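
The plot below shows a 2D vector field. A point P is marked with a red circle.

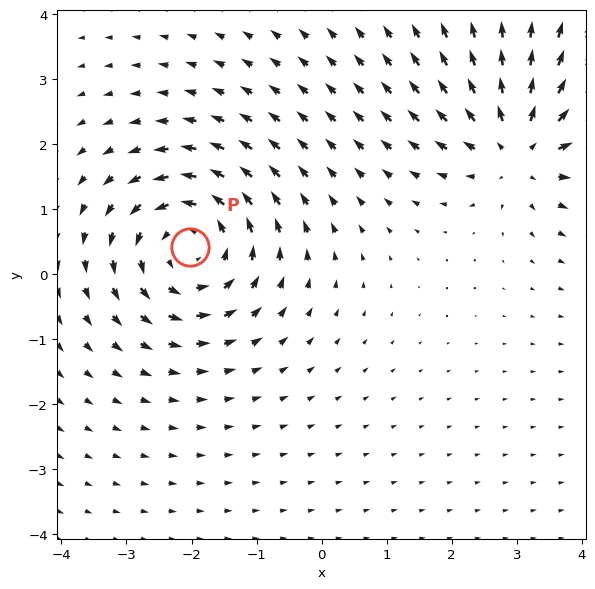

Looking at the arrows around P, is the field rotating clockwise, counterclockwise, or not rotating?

counterclockwise

Near P at (-2.0, 0.4) the arrows circulate counterclockwise. The curl (z-component) there is about +3; positive curl means counterclockwise rotation.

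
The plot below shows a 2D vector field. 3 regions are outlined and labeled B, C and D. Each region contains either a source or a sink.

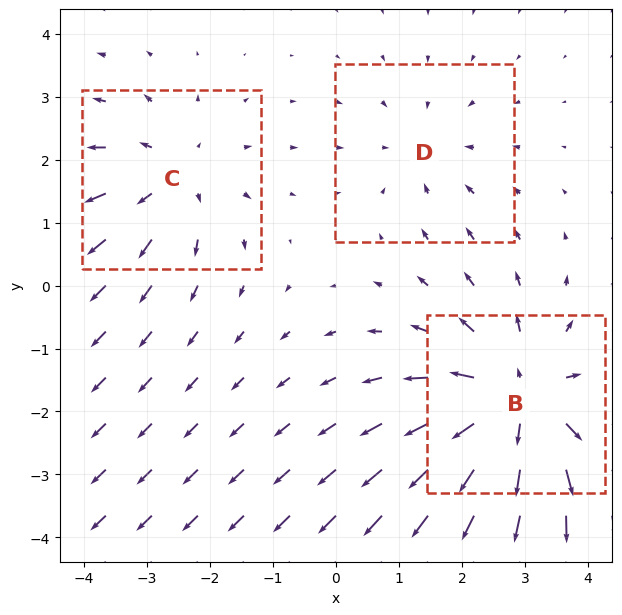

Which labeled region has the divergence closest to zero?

D

Divergence at each region's feature centre — B: about +5, C: about +3, D: about -2. Region D is closest to zero.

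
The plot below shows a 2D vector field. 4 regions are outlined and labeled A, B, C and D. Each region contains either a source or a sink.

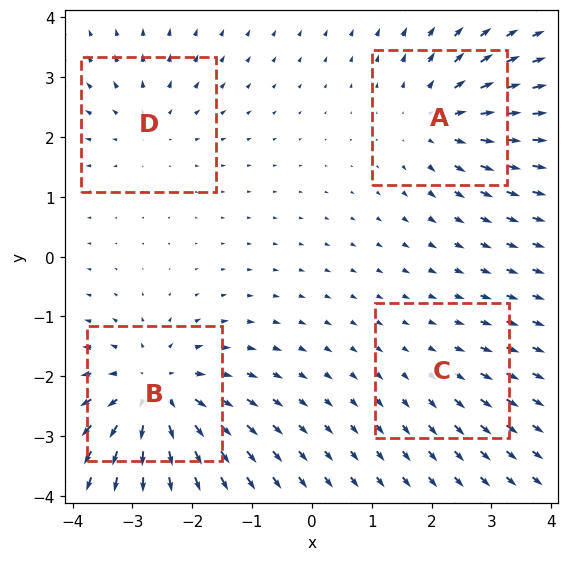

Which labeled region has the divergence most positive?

B

Divergence at each region's feature centre — A: about +5, B: about +7, C: about +2, D: about +3. Region B is most positive.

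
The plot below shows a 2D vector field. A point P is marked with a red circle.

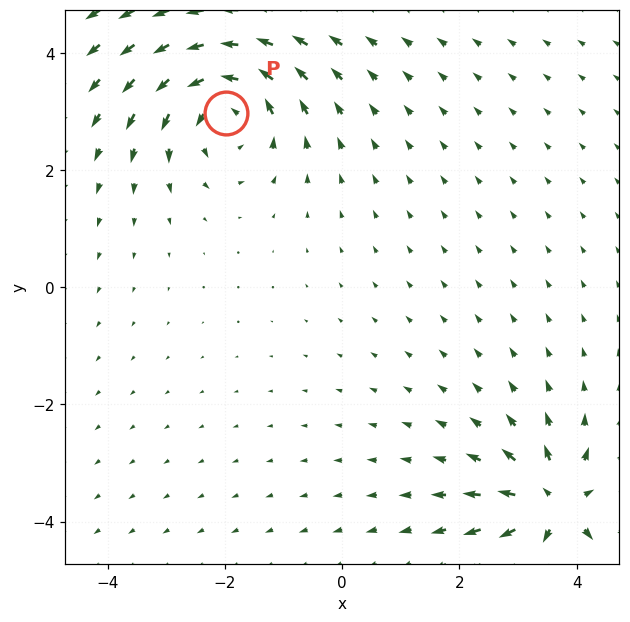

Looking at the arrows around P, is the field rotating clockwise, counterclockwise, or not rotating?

counterclockwise

Near P at (-2.0, 3.0) the arrows circulate counterclockwise. The curl (z-component) there is about +5; positive curl means counterclockwise rotation.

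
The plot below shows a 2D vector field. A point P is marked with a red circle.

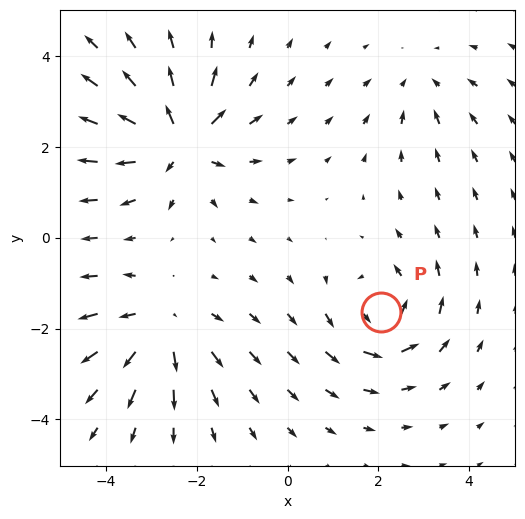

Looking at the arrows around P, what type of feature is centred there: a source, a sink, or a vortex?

vortex

At P (2.1, -1.6) the arrows circulate counterclockwise. Divergence ≈0, curl about +5 — near-zero divergence with nonzero curl is a vortex.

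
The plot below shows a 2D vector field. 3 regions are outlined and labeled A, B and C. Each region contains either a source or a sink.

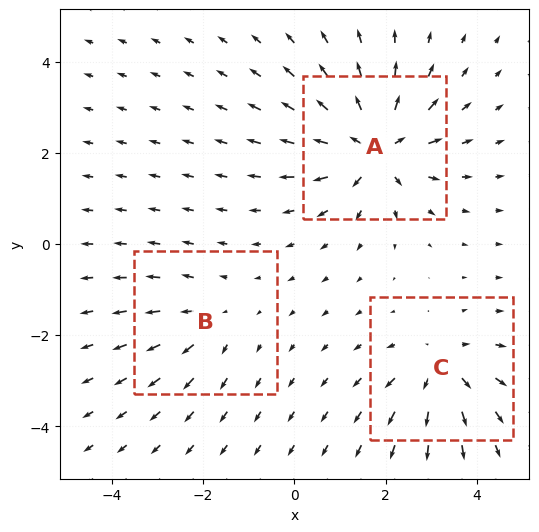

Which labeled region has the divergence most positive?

A

Divergence at each region's feature centre — A: about +5, B: about +2, C: about +4. Region A is most positive.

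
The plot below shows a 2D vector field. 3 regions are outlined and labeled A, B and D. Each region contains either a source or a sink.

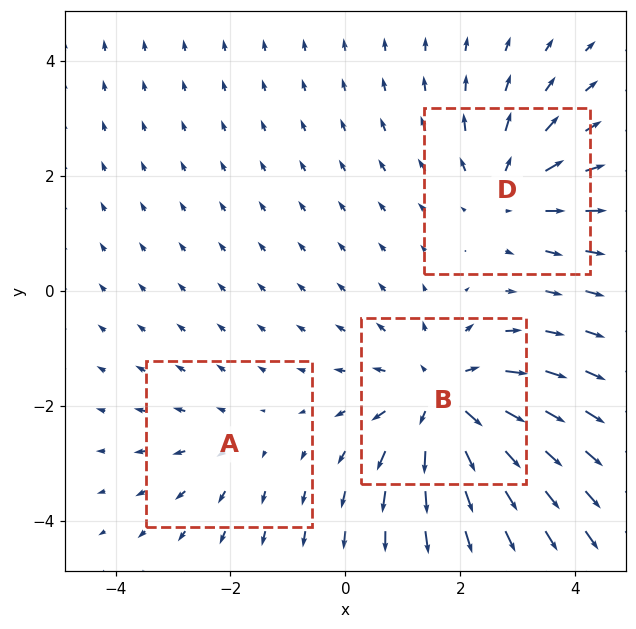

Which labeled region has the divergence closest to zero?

Divergence at each region's feature centre — A: about +2, B: about +5, D: about +3. Region A is closest to zero.

A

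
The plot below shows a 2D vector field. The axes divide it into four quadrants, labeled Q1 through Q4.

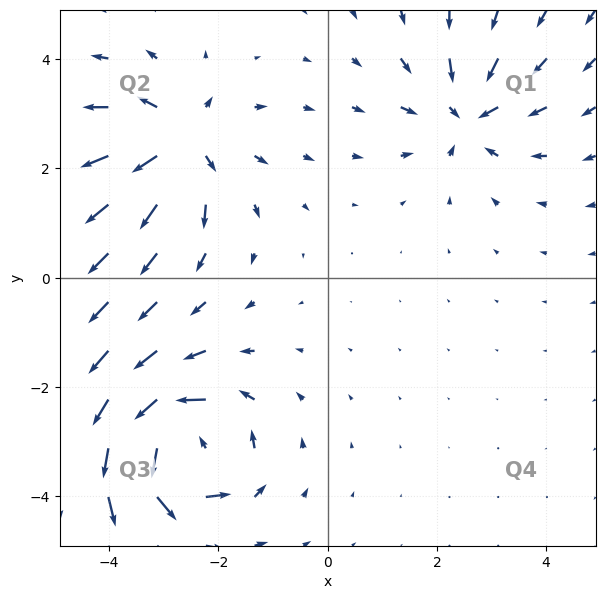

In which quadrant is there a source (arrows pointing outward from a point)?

The source sits at approximately (-2.7, 2.5), which lies in quadrant Q2. The divergence there is about +5, positive as expected for a source.

Q2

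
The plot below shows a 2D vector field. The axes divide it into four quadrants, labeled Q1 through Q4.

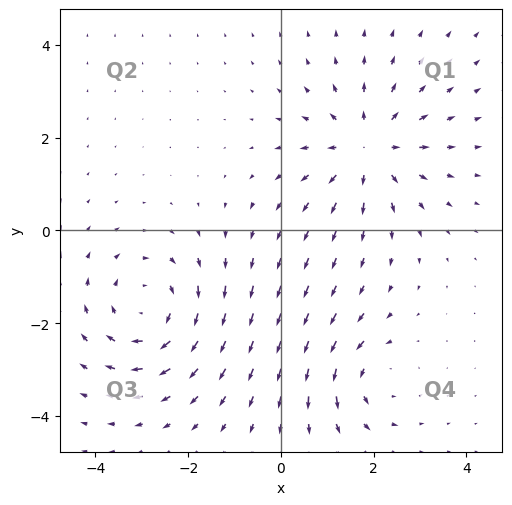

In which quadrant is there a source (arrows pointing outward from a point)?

The source sits at approximately (1.9, 1.8), which lies in quadrant Q1. The divergence there is about +4, positive as expected for a source.

Q1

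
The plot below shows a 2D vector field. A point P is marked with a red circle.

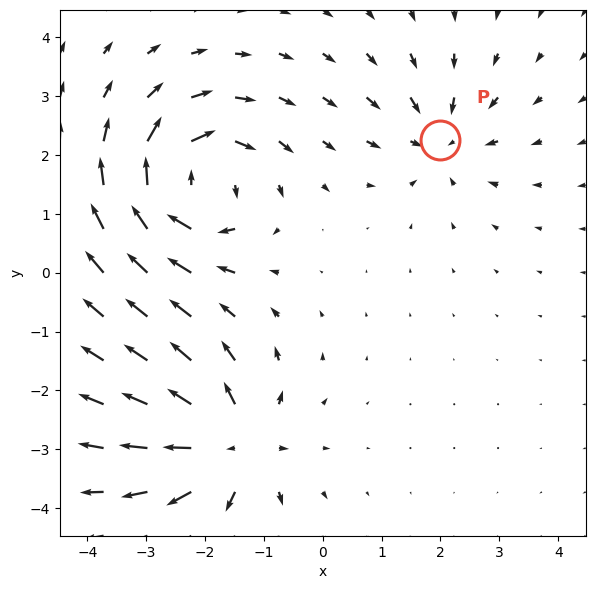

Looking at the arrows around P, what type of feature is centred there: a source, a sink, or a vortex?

At P (2.0, 2.3) the arrows converge inward. Divergence about -3, curl ≈0 — negative divergence with near-zero curl is a sink.

sink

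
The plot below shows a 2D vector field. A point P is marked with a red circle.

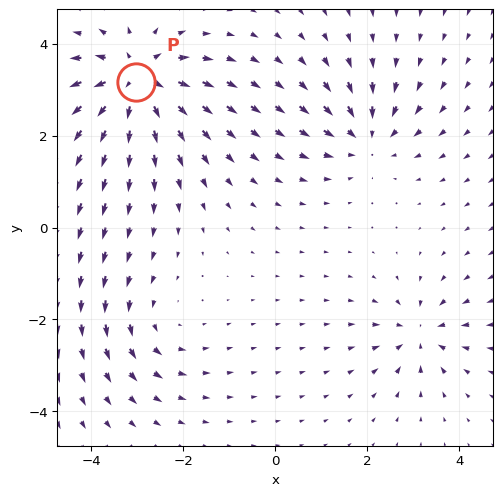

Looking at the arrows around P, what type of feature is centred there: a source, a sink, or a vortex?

At P (-3.0, 3.2) the arrows spread outward. Divergence about +6, curl ≈0 — positive divergence with near-zero curl is a source.

source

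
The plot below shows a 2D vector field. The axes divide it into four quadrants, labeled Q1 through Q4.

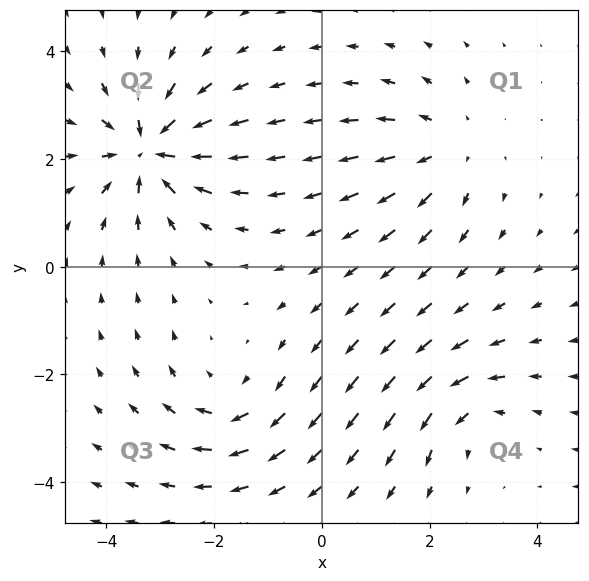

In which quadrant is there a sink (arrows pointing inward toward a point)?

Q2

The sink sits at approximately (-3.2, 2.2), which lies in quadrant Q2. The divergence there is about -6, negative as expected for a sink.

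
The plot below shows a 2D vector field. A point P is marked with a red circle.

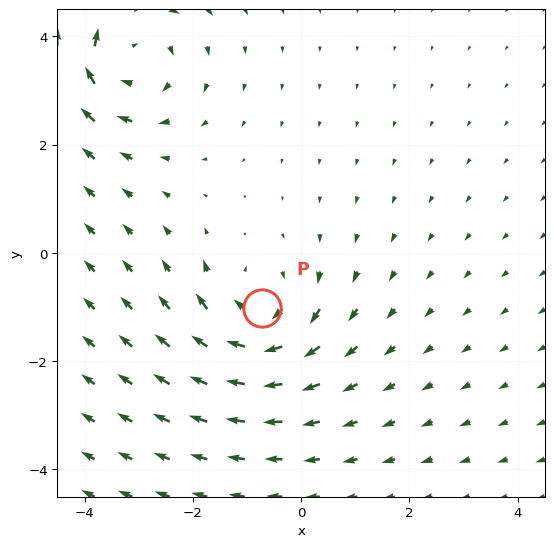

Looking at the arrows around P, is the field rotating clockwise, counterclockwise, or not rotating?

clockwise

Near P at (-0.7, -1.0) the arrows circulate clockwise. The curl (z-component) there is about -4; negative curl means clockwise rotation.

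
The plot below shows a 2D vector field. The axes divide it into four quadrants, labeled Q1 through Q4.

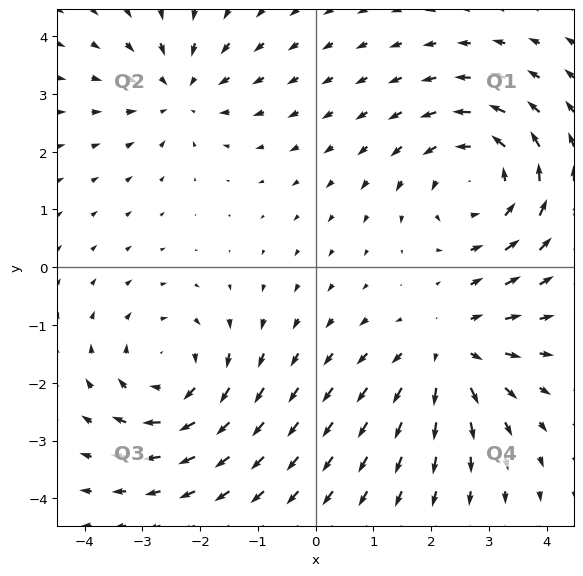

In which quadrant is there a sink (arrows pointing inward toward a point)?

The sink sits at approximately (-2.3, 3.0), which lies in quadrant Q2. The divergence there is about -3, negative as expected for a sink.

Q2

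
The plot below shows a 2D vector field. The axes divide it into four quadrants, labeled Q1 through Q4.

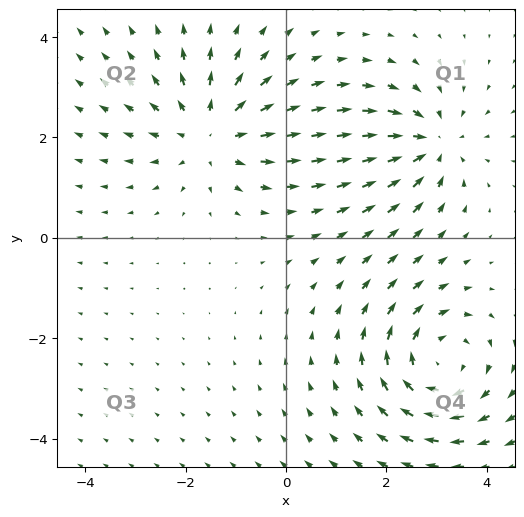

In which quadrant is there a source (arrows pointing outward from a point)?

Q2

The source sits at approximately (-1.5, 2.1), which lies in quadrant Q2. The divergence there is about +4, positive as expected for a source.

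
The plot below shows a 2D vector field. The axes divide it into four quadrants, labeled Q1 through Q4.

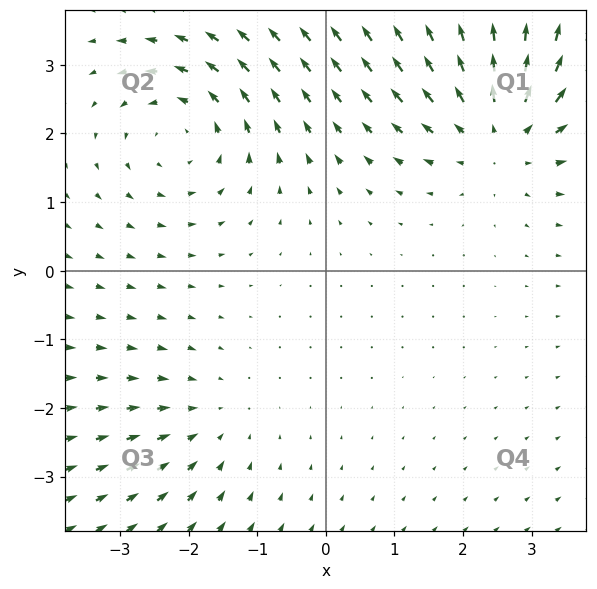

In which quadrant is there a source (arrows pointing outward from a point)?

The source sits at approximately (2.5, 2.0), which lies in quadrant Q1. The divergence there is about +4, positive as expected for a source.

Q1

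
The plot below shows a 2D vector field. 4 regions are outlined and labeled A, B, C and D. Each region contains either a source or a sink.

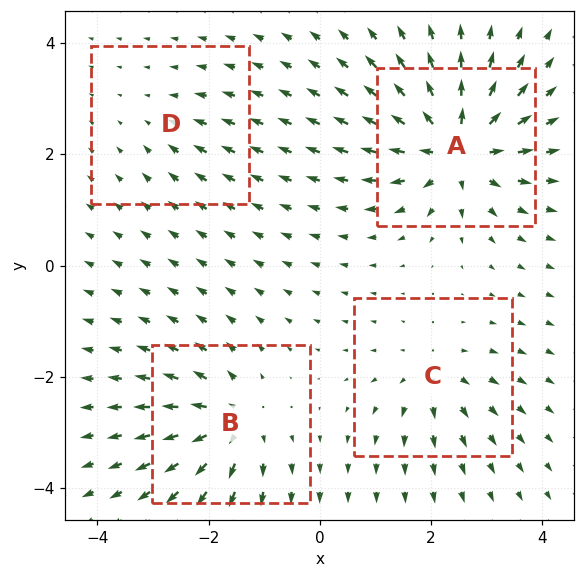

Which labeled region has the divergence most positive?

Divergence at each region's feature centre — A: about +9, B: about +6, C: about +4, D: about -2. Region A is most positive.

A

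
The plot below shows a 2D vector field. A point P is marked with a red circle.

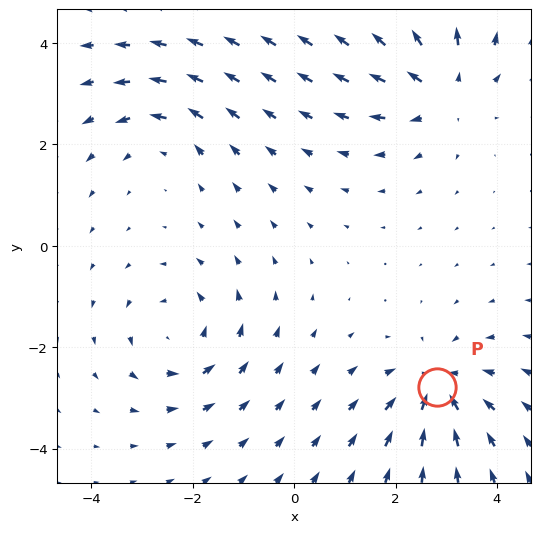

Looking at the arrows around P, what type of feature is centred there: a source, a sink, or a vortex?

At P (2.8, -2.8) the arrows converge inward. Divergence about -5, curl ≈0 — negative divergence with near-zero curl is a sink.

sink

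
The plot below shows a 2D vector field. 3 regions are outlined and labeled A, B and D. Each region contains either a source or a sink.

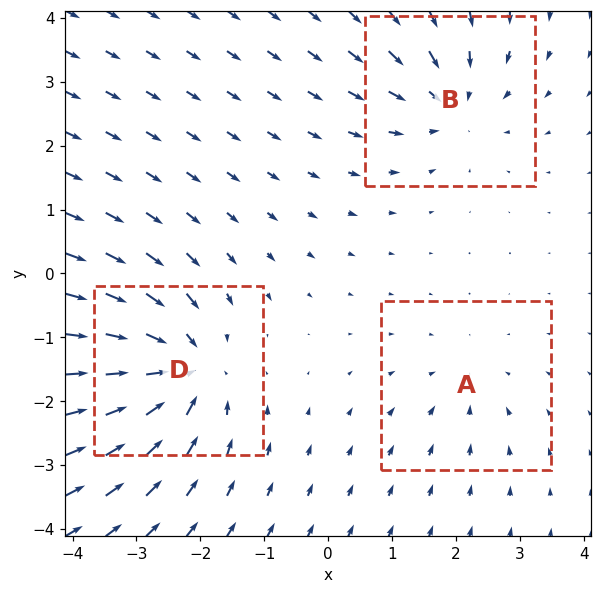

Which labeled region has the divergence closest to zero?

Divergence at each region's feature centre — A: about -2, B: about -4, D: about -5. Region A is closest to zero.

A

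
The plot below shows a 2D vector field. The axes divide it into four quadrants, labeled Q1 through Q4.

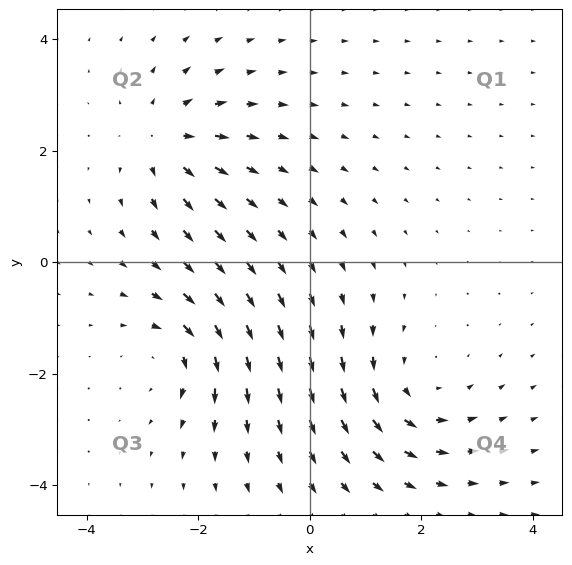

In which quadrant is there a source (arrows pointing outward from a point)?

Q2

The source sits at approximately (-2.6, 2.2), which lies in quadrant Q2. The divergence there is about +3, positive as expected for a source.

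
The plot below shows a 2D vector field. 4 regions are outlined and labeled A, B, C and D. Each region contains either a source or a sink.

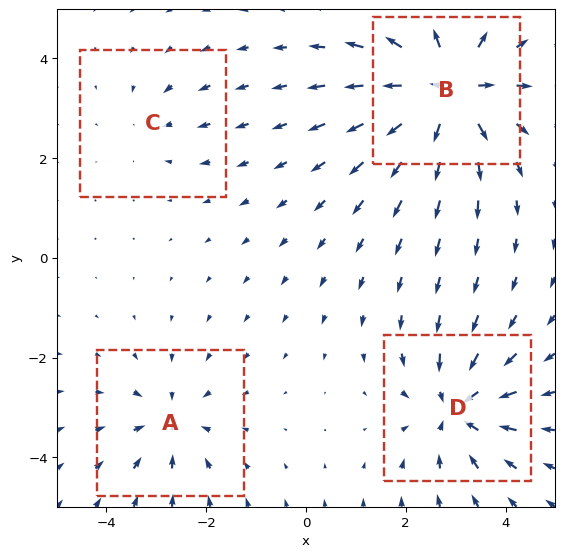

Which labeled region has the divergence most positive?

Divergence at each region's feature centre — A: about -4, B: about +8, C: about -2, D: about -6. Region B is most positive.

B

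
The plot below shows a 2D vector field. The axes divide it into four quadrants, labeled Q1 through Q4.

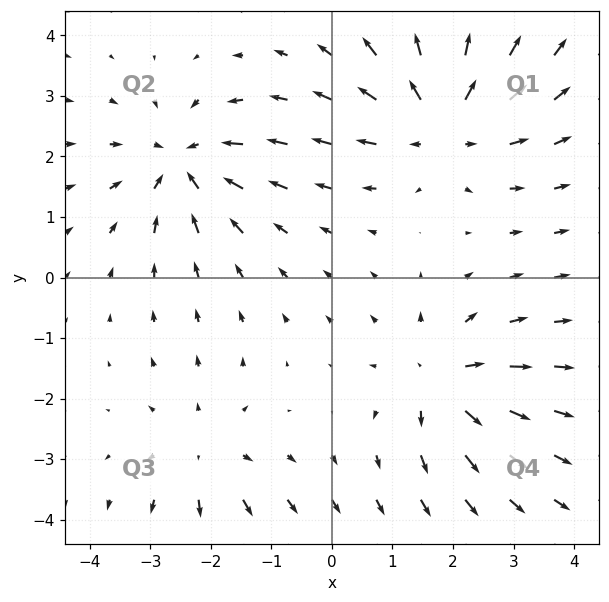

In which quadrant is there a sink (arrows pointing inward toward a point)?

Q2

The sink sits at approximately (-2.5, 1.9), which lies in quadrant Q2. The divergence there is about -4, negative as expected for a sink.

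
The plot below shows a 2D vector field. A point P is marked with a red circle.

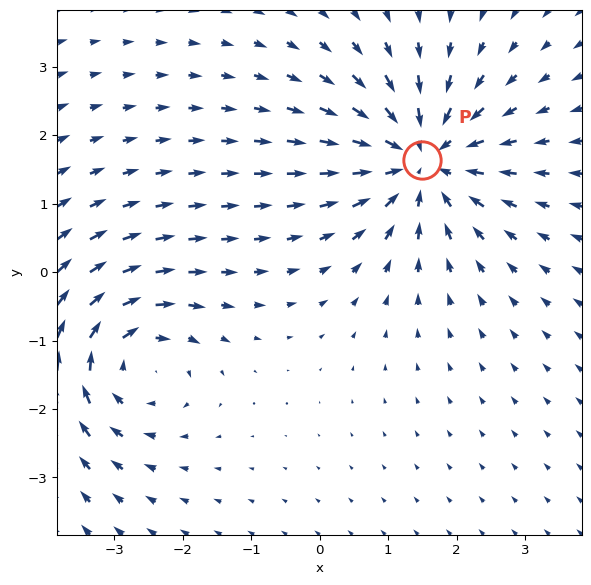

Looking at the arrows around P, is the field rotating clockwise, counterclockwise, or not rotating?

Near P at (1.5, 1.6) the arrows show no circulation. The curl there is ≈0.

not rotating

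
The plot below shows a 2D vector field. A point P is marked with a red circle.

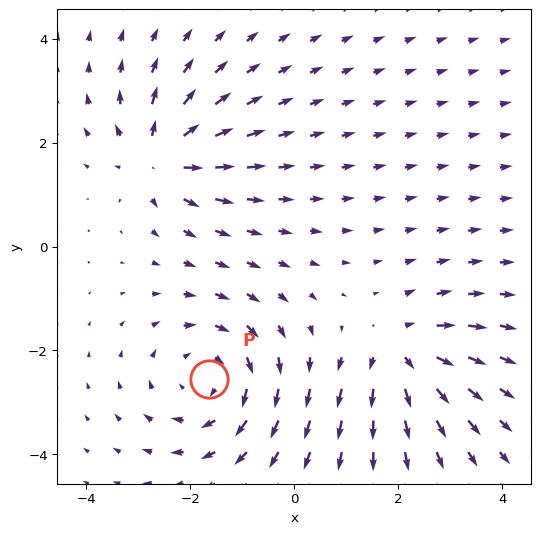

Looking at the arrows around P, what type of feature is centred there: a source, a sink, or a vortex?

At P (-1.6, -2.5) the arrows circulate clockwise. Divergence ≈0, curl about -4 — near-zero divergence with nonzero curl is a vortex.

vortex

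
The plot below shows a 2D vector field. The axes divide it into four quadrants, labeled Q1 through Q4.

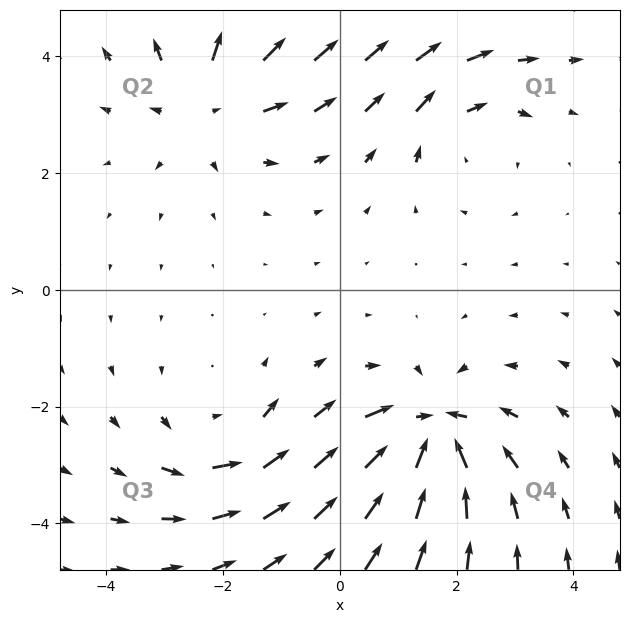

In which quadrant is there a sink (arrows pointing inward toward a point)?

Q4

The sink sits at approximately (1.6, -2.4), which lies in quadrant Q4. The divergence there is about -6, negative as expected for a sink.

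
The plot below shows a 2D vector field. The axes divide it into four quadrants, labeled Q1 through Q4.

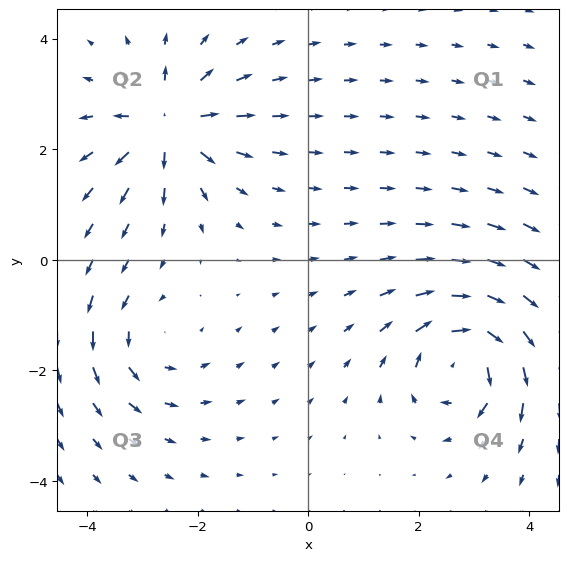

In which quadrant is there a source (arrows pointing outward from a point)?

Q2

The source sits at approximately (-2.5, 2.4), which lies in quadrant Q2. The divergence there is about +6, positive as expected for a source.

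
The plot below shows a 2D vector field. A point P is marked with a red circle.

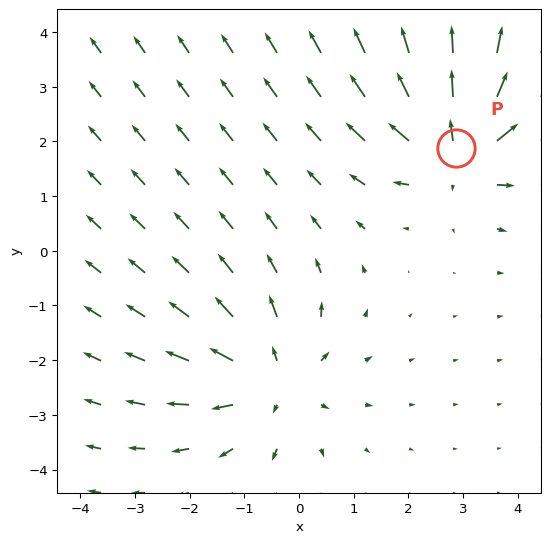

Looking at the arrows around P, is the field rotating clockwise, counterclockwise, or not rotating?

Near P at (2.9, 1.9) the arrows show no circulation. The curl there is ≈0.

not rotating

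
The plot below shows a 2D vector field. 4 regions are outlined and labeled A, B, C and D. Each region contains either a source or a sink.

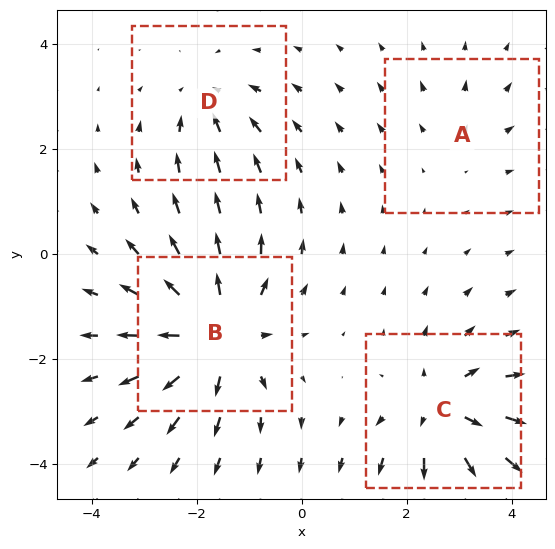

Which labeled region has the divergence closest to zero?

A

Divergence at each region's feature centre — A: about +2, B: about +7, C: about +5, D: about -3. Region A is closest to zero.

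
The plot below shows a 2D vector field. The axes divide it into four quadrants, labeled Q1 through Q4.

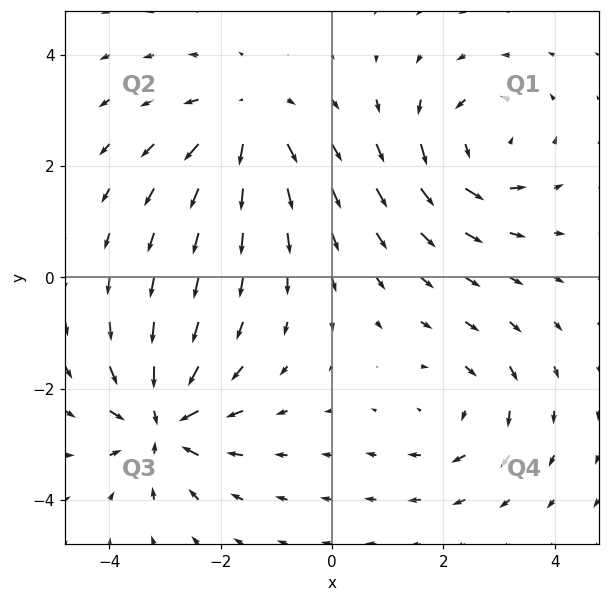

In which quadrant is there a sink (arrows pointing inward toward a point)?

The sink sits at approximately (-3.1, -2.6), which lies in quadrant Q3. The divergence there is about -7, negative as expected for a sink.

Q3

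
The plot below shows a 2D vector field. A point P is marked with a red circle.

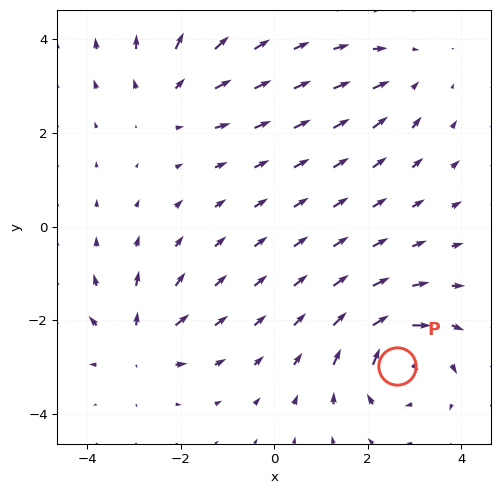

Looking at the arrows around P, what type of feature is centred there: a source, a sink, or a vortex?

vortex

At P (2.6, -3.0) the arrows circulate clockwise. Divergence ≈0, curl about -6 — near-zero divergence with nonzero curl is a vortex.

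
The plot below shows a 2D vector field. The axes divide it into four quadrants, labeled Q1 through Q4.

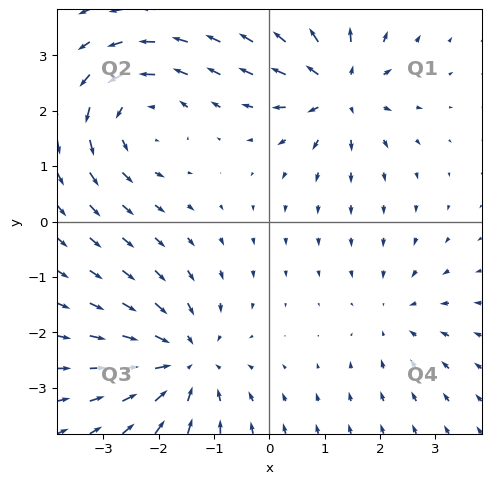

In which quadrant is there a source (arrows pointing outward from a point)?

The source sits at approximately (1.3, 2.4), which lies in quadrant Q1. The divergence there is about +6, positive as expected for a source.

Q1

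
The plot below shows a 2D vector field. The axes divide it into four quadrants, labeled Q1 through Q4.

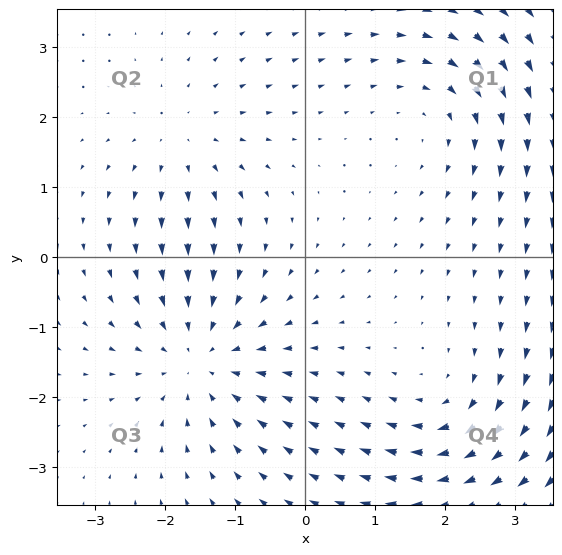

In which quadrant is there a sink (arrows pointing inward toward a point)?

Q3

The sink sits at approximately (-1.5, -1.5), which lies in quadrant Q3. The divergence there is about -4, negative as expected for a sink.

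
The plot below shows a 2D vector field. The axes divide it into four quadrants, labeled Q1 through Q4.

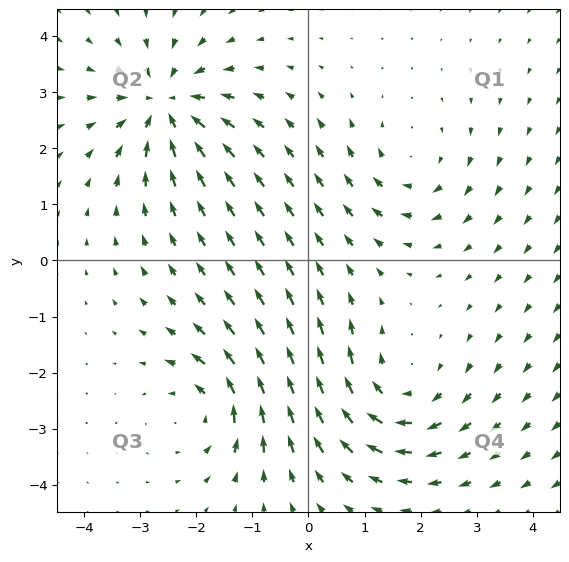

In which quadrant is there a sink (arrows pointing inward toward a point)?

Q2

The sink sits at approximately (-2.5, 2.8), which lies in quadrant Q2. The divergence there is about -5, negative as expected for a sink.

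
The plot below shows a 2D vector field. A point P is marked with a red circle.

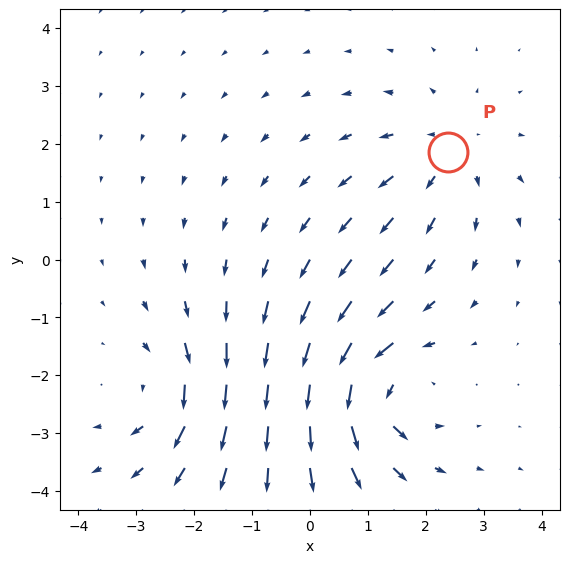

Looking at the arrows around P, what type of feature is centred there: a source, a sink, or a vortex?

At P (2.4, 1.9) the arrows spread outward. Divergence about +3, curl ≈0 — positive divergence with near-zero curl is a source.

source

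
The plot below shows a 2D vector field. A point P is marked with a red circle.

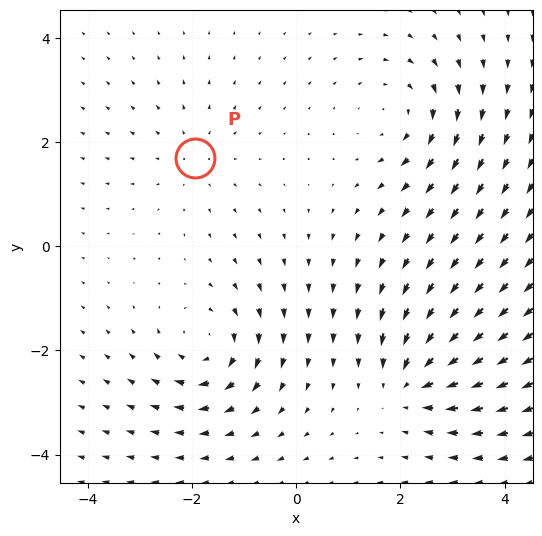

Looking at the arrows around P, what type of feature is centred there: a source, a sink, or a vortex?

At P (-1.9, 1.7) the arrows spread outward. Divergence about +2, curl ≈0 — positive divergence with near-zero curl is a source.

source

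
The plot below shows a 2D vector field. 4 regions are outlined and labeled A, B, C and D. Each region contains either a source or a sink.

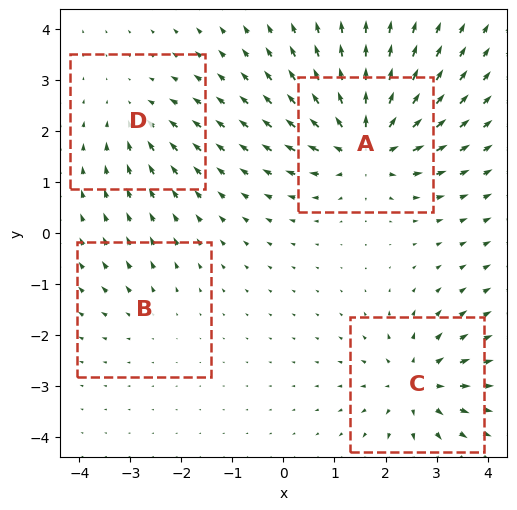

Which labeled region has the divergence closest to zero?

B

Divergence at each region's feature centre — A: about +9, B: about +2, C: about +6, D: about -4. Region B is closest to zero.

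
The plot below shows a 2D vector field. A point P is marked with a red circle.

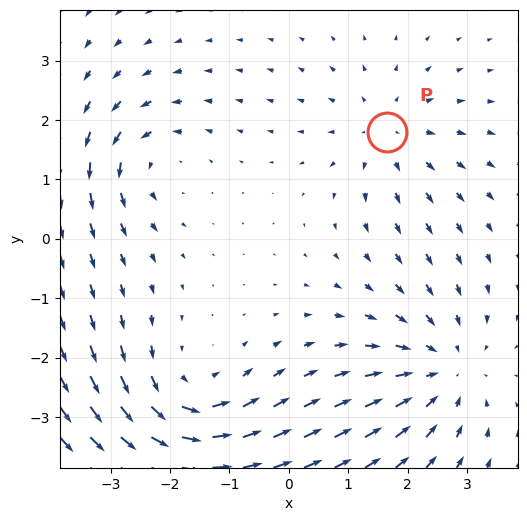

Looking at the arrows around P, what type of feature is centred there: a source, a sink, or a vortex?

At P (1.7, 1.8) the arrows spread outward. Divergence about +3, curl ≈0 — positive divergence with near-zero curl is a source.

source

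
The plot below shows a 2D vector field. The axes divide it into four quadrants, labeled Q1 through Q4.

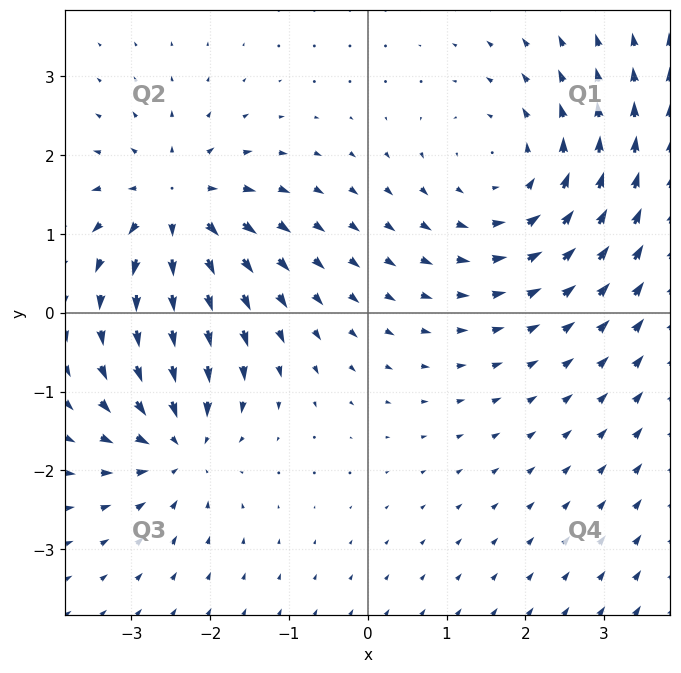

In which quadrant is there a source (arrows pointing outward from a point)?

Q2

The source sits at approximately (-2.4, 1.3), which lies in quadrant Q2. The divergence there is about +4, positive as expected for a source.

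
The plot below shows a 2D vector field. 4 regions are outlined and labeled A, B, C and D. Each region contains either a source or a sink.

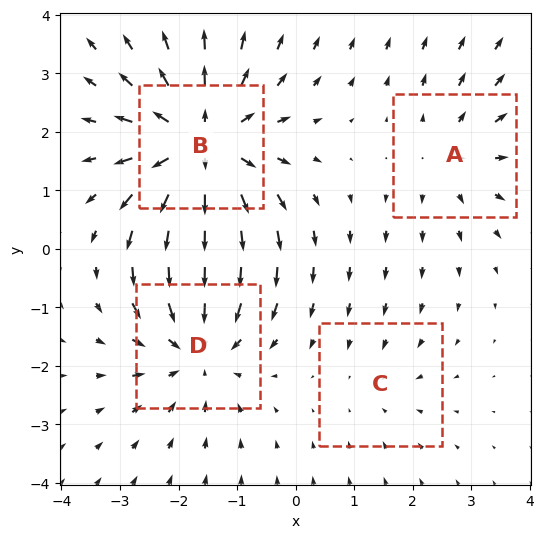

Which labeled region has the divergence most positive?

Divergence at each region's feature centre — A: about +3, B: about +6, C: about -2, D: about -4. Region B is most positive.

B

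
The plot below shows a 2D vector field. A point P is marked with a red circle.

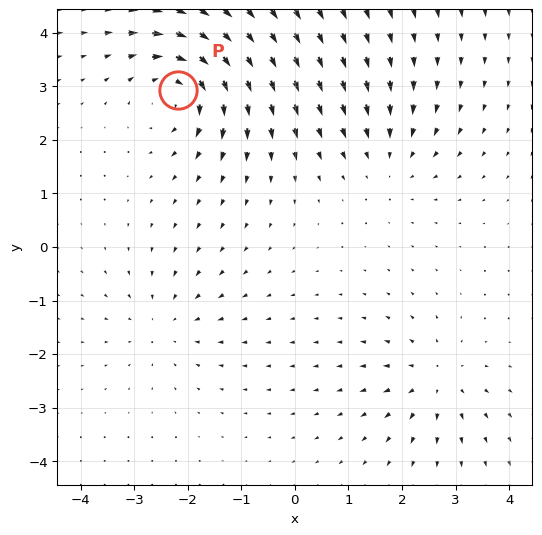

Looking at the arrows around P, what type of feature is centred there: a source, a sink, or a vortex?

vortex

At P (-2.2, 2.9) the arrows circulate clockwise. Divergence ≈0, curl about -6 — near-zero divergence with nonzero curl is a vortex.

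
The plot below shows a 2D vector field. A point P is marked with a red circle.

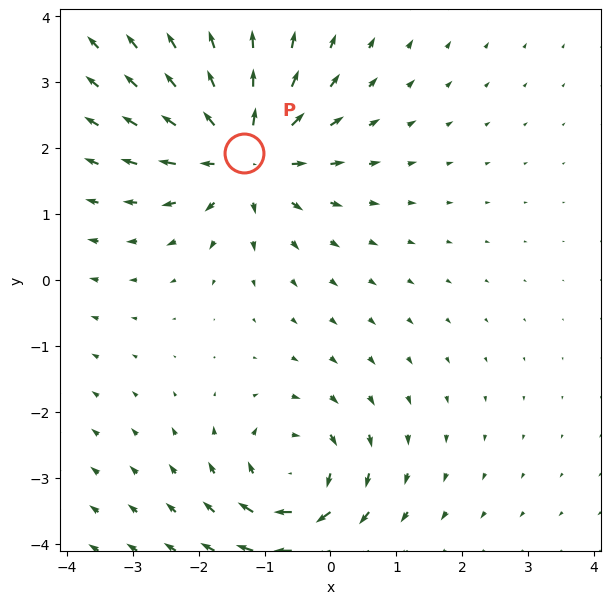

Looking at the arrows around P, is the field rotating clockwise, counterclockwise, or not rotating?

not rotating

Near P at (-1.3, 1.9) the arrows show no circulation. The curl there is ≈0.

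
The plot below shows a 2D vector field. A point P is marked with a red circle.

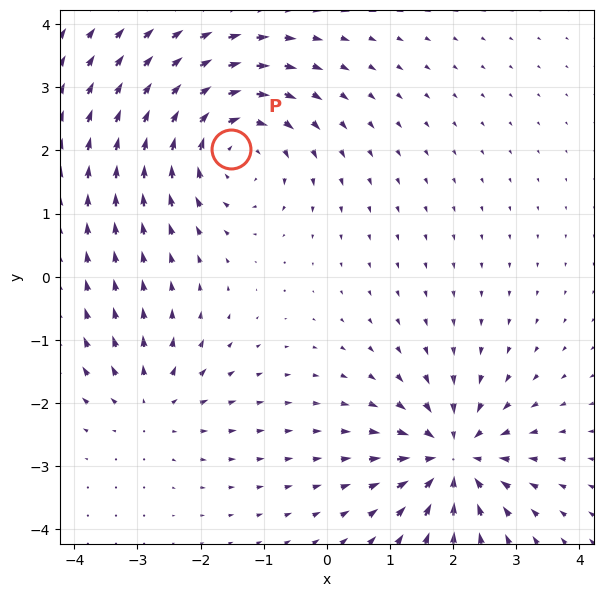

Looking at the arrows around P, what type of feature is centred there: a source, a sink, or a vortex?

vortex

At P (-1.5, 2.0) the arrows circulate clockwise. Divergence ≈0, curl about -5 — near-zero divergence with nonzero curl is a vortex.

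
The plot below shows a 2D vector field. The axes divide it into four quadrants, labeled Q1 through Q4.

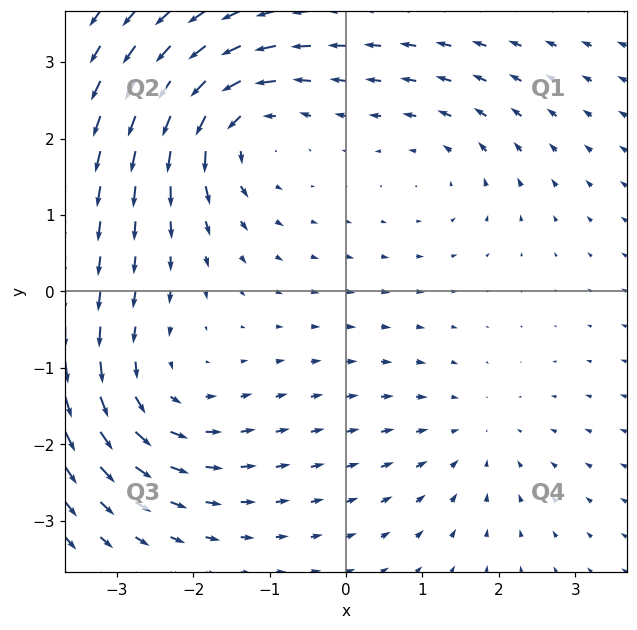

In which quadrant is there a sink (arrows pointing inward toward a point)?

The sink sits at approximately (1.7, -1.9), which lies in quadrant Q4. The divergence there is about -2, negative as expected for a sink.

Q4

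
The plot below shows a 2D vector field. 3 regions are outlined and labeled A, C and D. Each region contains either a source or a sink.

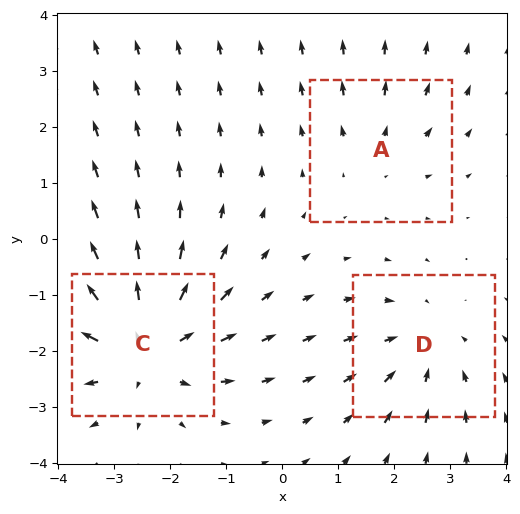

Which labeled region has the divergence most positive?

Divergence at each region's feature centre — A: about +2, C: about +4, D: about -3. Region C is most positive.

C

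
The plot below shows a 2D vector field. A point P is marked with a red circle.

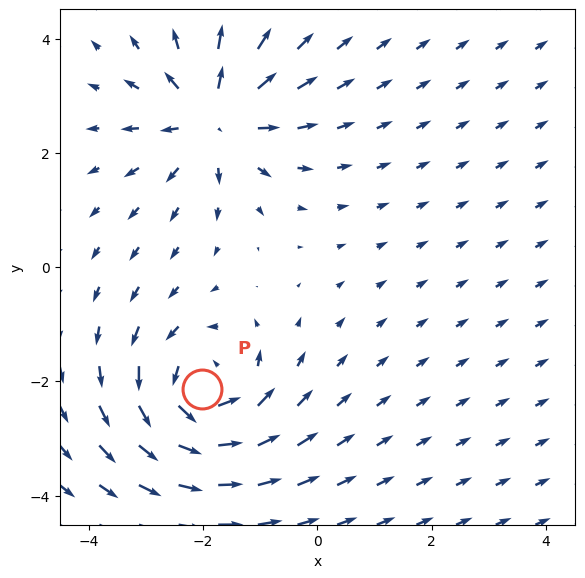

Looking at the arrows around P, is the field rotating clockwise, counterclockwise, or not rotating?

Near P at (-2.0, -2.1) the arrows circulate counterclockwise. The curl (z-component) there is about +5; positive curl means counterclockwise rotation.

counterclockwise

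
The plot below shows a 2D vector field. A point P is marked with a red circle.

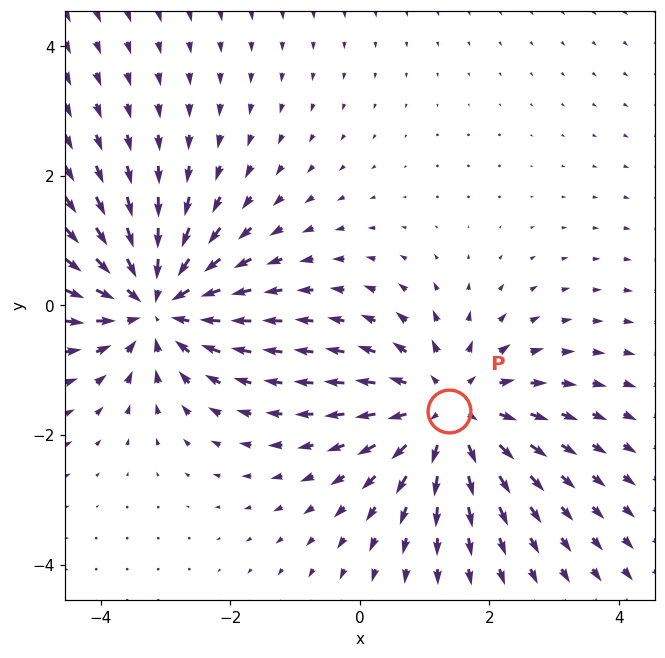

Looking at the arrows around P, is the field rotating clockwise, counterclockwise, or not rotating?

Near P at (1.4, -1.6) the arrows show no circulation. The curl there is ≈0.

not rotating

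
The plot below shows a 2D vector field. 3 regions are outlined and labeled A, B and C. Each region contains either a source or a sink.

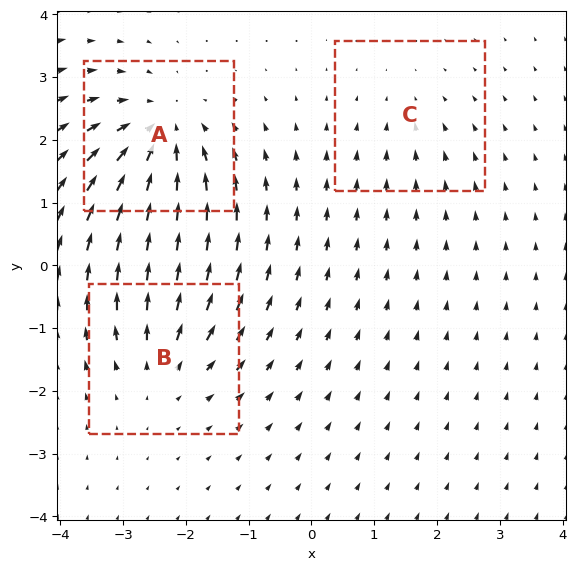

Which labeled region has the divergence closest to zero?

Divergence at each region's feature centre — A: about -5, B: about +3, C: about -2. Region C is closest to zero.

C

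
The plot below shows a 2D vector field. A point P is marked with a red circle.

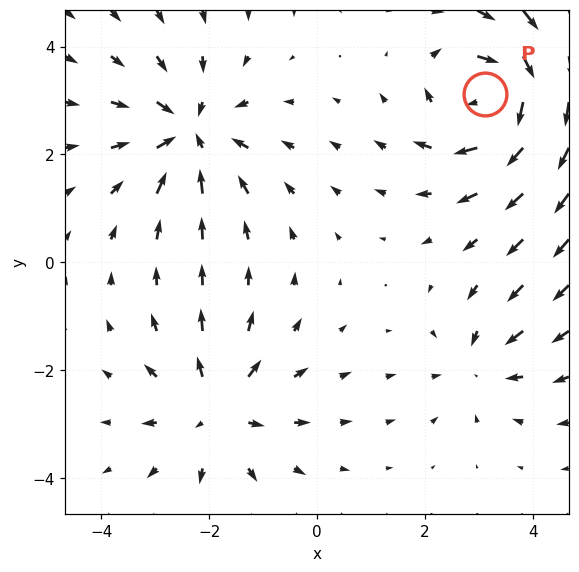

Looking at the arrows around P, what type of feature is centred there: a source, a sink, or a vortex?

vortex

At P (3.1, 3.1) the arrows circulate clockwise. Divergence ≈0, curl about -6 — near-zero divergence with nonzero curl is a vortex.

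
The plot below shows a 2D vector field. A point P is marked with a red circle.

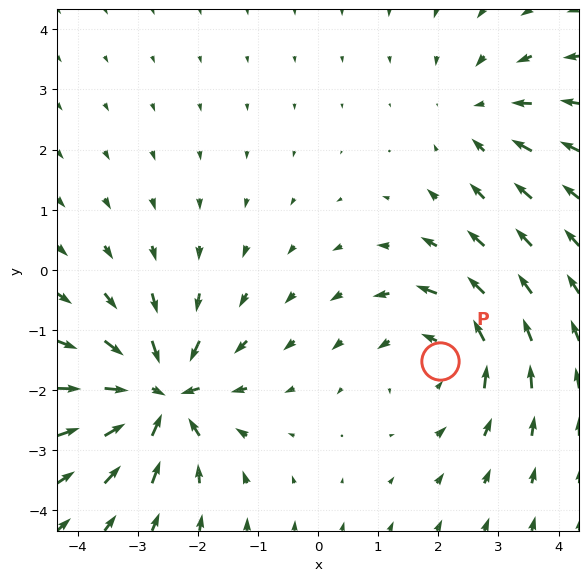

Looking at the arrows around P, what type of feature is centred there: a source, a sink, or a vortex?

At P (2.0, -1.5) the arrows circulate counterclockwise. Divergence ≈0, curl about +4 — near-zero divergence with nonzero curl is a vortex.

vortex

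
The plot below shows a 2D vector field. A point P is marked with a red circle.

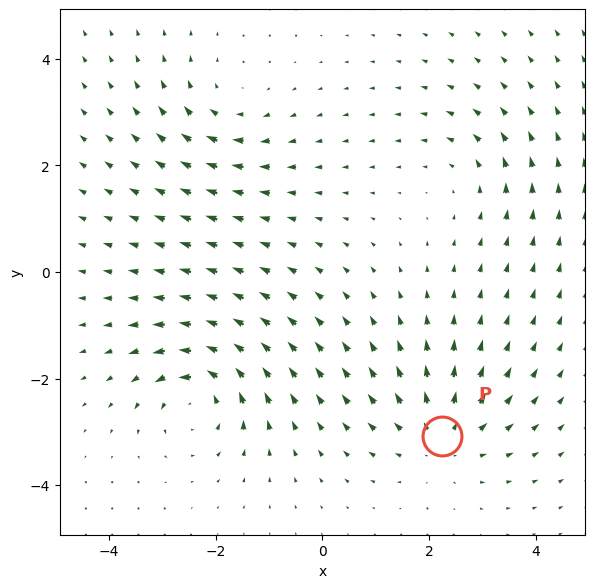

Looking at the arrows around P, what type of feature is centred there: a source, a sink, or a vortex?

source

At P (2.2, -3.1) the arrows spread outward. Divergence about +4, curl ≈0 — positive divergence with near-zero curl is a source.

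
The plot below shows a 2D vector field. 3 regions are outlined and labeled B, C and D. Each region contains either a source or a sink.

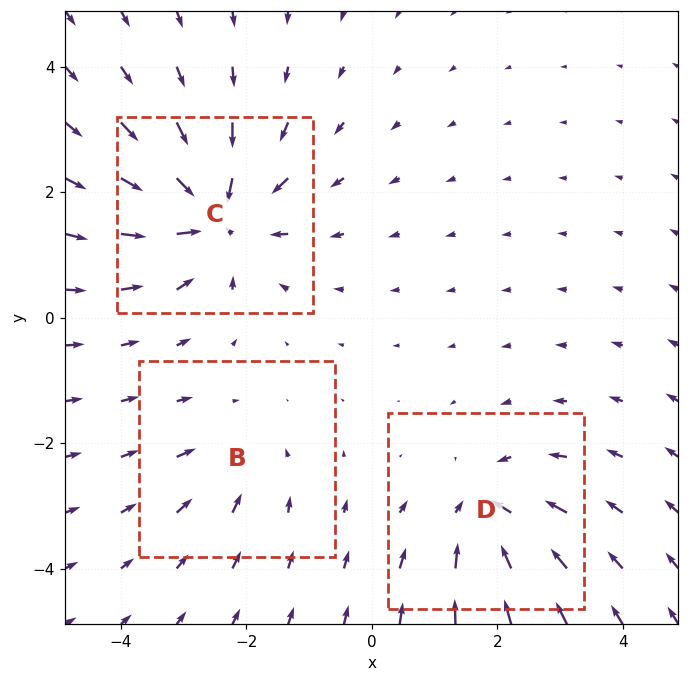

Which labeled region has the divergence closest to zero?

Divergence at each region's feature centre — B: about -2, C: about -6, D: about -4. Region B is closest to zero.

B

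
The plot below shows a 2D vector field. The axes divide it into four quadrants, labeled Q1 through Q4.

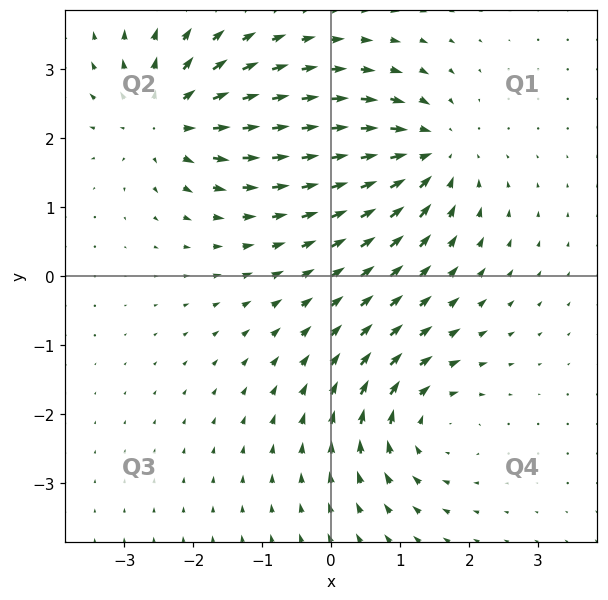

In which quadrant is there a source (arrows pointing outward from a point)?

Q2

The source sits at approximately (-2.4, 2.3), which lies in quadrant Q2. The divergence there is about +5, positive as expected for a source.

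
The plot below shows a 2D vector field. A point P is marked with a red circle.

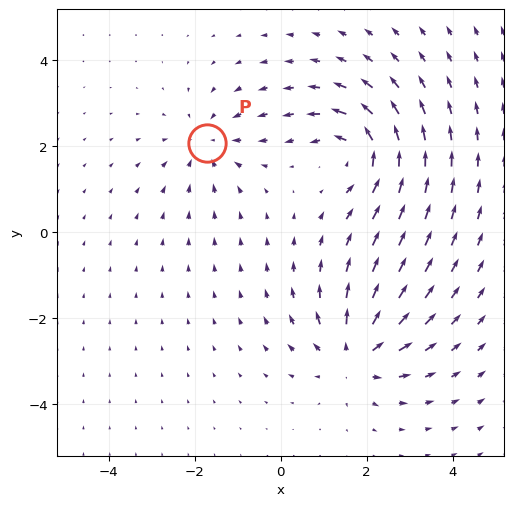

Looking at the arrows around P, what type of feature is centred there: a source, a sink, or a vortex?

sink

At P (-1.7, 2.1) the arrows converge inward. Divergence about -3, curl ≈0 — negative divergence with near-zero curl is a sink.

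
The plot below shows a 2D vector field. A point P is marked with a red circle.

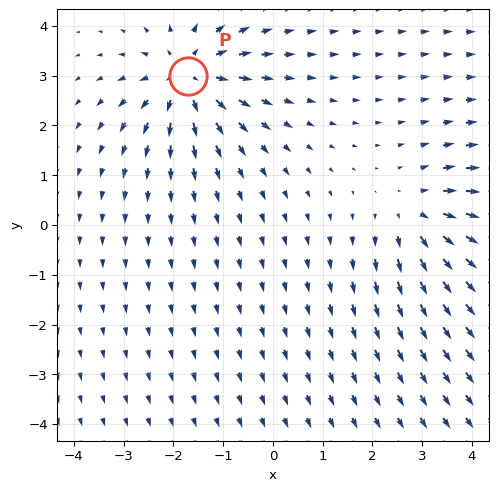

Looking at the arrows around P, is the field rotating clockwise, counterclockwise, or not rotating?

Near P at (-1.7, 3.0) the arrows show no circulation. The curl there is ≈0.

not rotating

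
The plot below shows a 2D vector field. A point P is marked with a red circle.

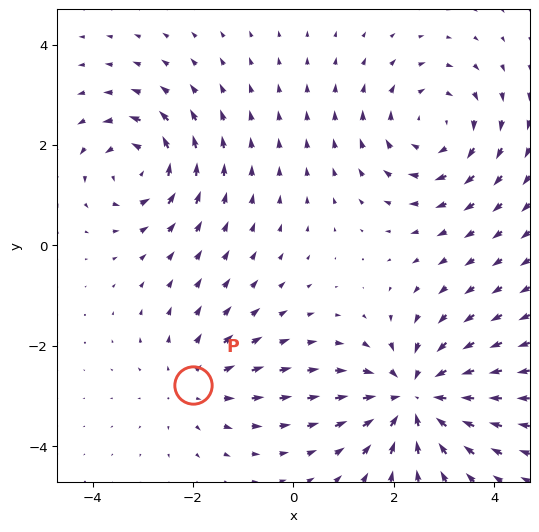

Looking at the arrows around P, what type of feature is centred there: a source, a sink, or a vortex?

source

At P (-2.0, -2.8) the arrows spread outward. Divergence about +2, curl ≈0 — positive divergence with near-zero curl is a source.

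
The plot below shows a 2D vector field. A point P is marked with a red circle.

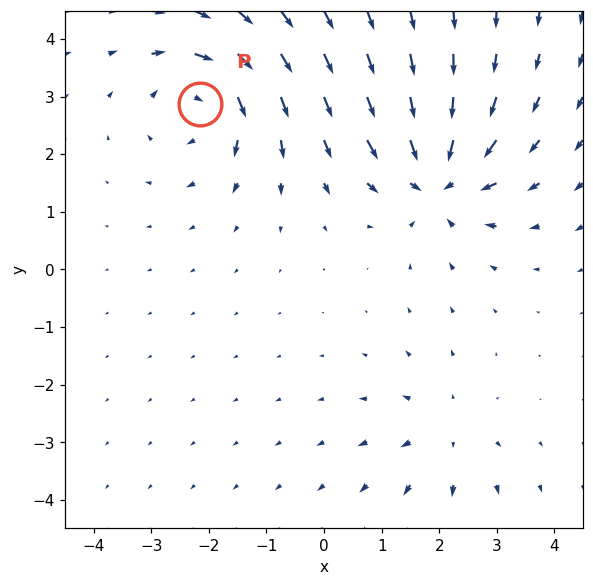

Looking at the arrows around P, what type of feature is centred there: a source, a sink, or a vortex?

vortex

At P (-2.2, 2.9) the arrows circulate clockwise. Divergence ≈0, curl about -5 — near-zero divergence with nonzero curl is a vortex.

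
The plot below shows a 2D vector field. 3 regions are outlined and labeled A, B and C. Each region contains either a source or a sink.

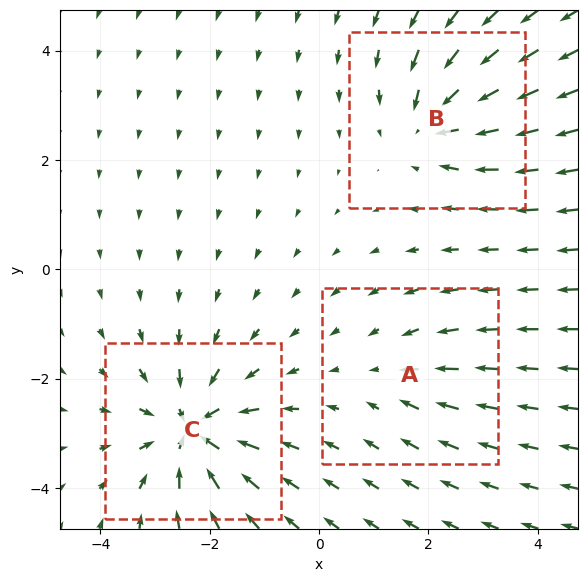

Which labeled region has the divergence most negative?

Divergence at each region's feature centre — A: about -2, B: about -4, C: about -5. Region C is most negative.

C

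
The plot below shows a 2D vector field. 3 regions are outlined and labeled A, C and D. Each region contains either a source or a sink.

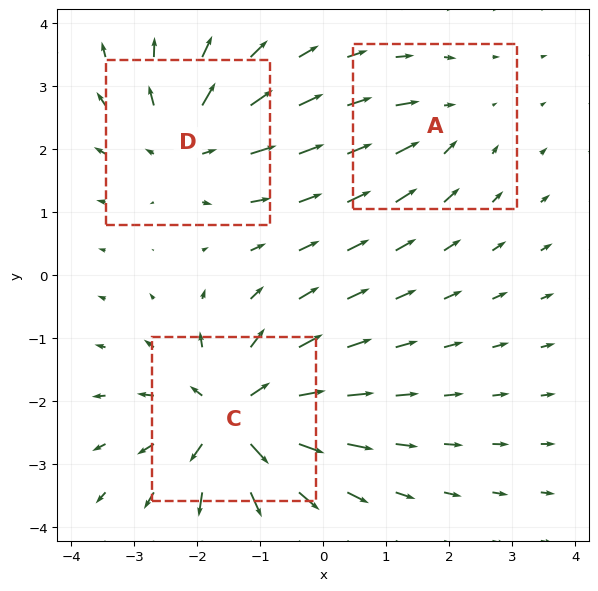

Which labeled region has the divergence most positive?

Divergence at each region's feature centre — A: about -2, C: about +6, D: about +4. Region C is most positive.

C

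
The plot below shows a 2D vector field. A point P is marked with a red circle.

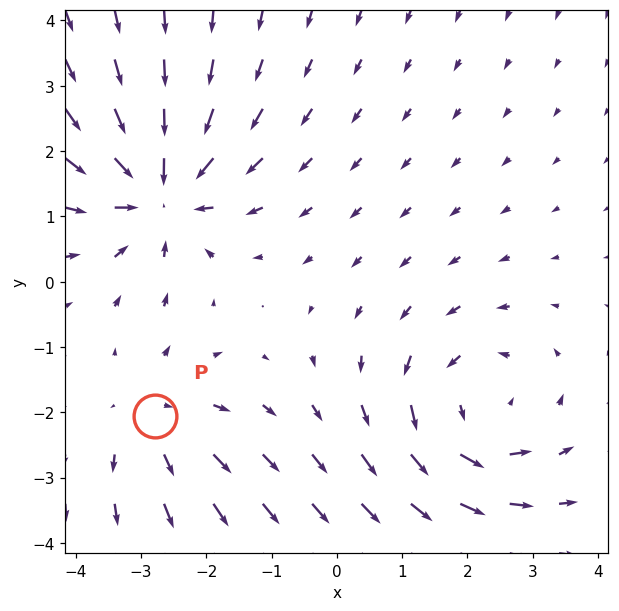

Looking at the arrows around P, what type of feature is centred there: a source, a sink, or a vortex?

At P (-2.8, -2.1) the arrows spread outward. Divergence about +2, curl ≈0 — positive divergence with near-zero curl is a source.

source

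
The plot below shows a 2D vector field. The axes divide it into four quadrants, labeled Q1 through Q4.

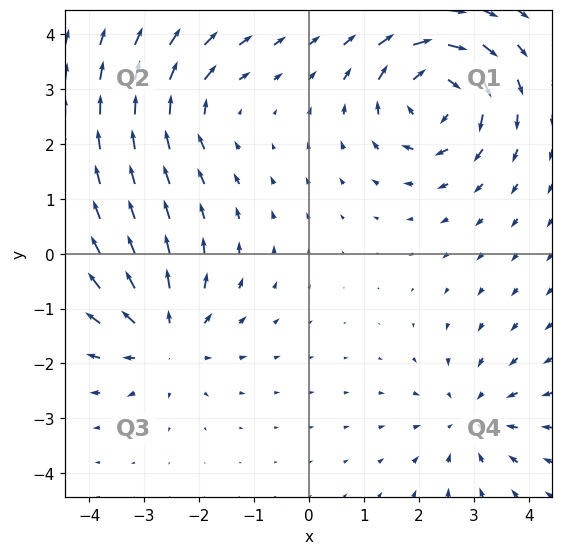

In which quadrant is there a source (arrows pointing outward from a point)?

The source sits at approximately (-2.6, -1.5), which lies in quadrant Q3. The divergence there is about +4, positive as expected for a source.

Q3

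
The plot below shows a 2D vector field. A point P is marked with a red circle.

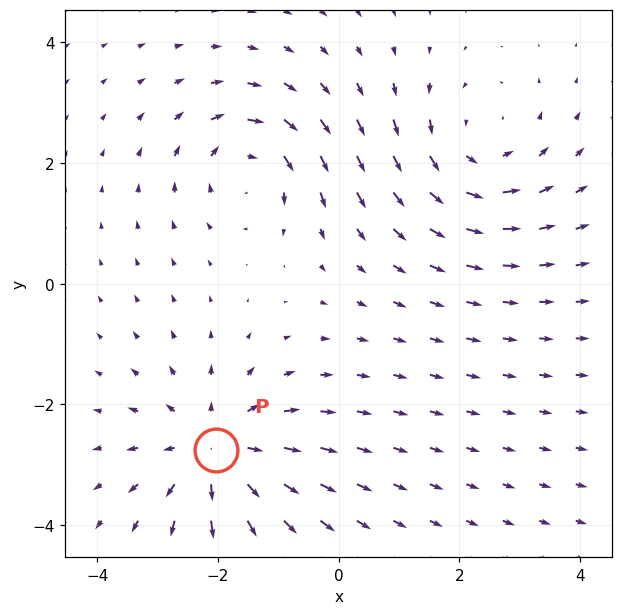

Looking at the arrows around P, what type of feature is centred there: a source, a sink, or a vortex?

source

At P (-2.0, -2.8) the arrows spread outward. Divergence about +5, curl ≈0 — positive divergence with near-zero curl is a source.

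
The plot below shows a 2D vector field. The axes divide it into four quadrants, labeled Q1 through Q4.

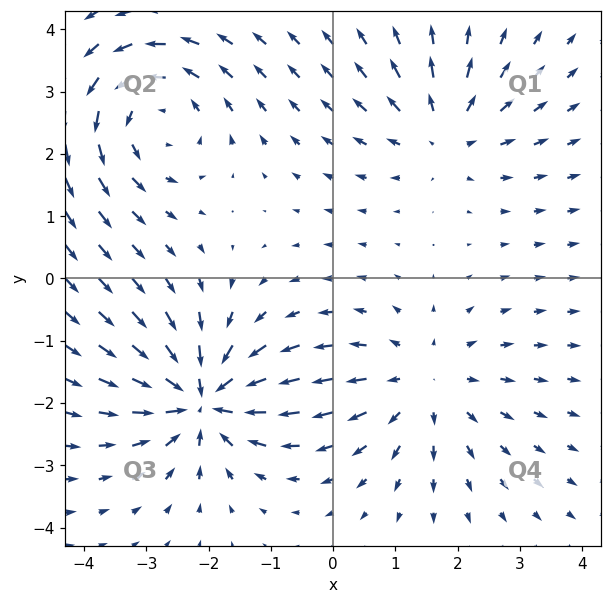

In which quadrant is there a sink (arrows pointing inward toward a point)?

The sink sits at approximately (-2.1, -1.9), which lies in quadrant Q3. The divergence there is about -6, negative as expected for a sink.

Q3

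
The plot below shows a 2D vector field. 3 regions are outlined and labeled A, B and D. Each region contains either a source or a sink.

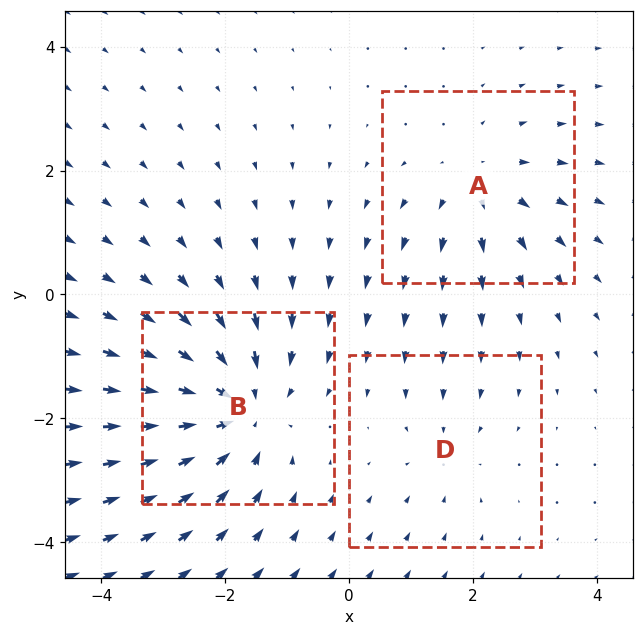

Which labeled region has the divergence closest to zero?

D

Divergence at each region's feature centre — A: about +3, B: about -5, D: about -2. Region D is closest to zero.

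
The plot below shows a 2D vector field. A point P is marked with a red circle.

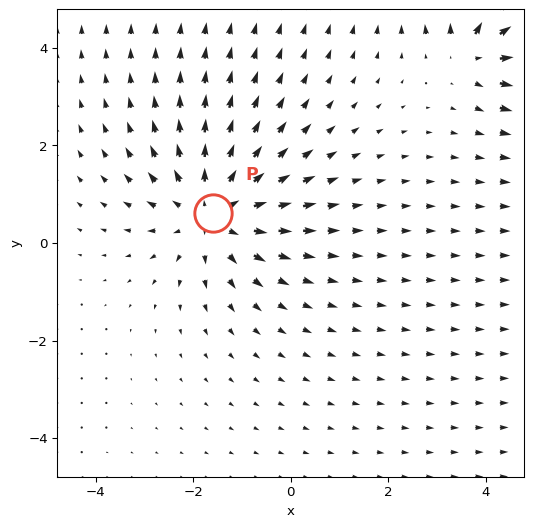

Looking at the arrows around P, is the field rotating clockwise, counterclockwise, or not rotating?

not rotating

Near P at (-1.6, 0.6) the arrows show no circulation. The curl there is ≈0.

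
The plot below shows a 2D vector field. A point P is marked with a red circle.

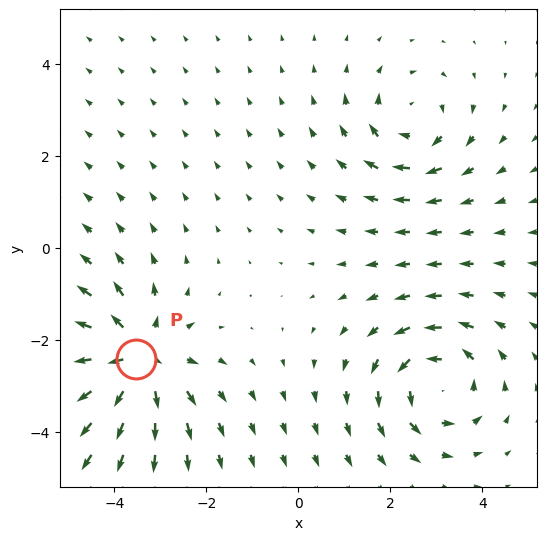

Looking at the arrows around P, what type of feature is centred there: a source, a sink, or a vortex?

At P (-3.5, -2.4) the arrows spread outward. Divergence about +4, curl ≈0 — positive divergence with near-zero curl is a source.

source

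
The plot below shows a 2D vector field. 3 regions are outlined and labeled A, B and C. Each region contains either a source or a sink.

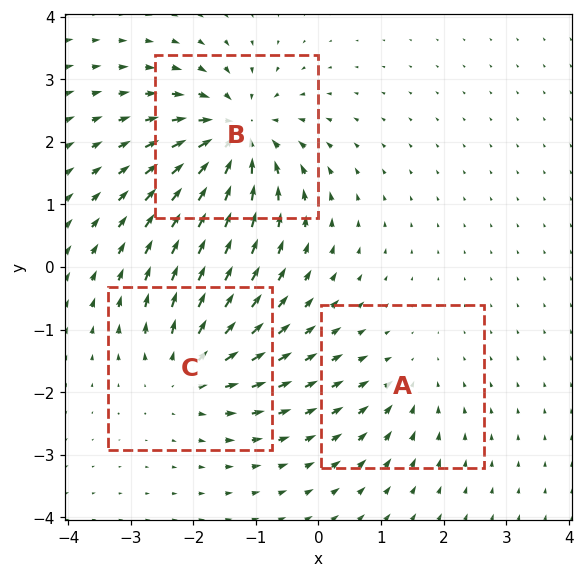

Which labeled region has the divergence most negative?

B

Divergence at each region's feature centre — A: about -2, B: about -6, C: about +4. Region B is most negative.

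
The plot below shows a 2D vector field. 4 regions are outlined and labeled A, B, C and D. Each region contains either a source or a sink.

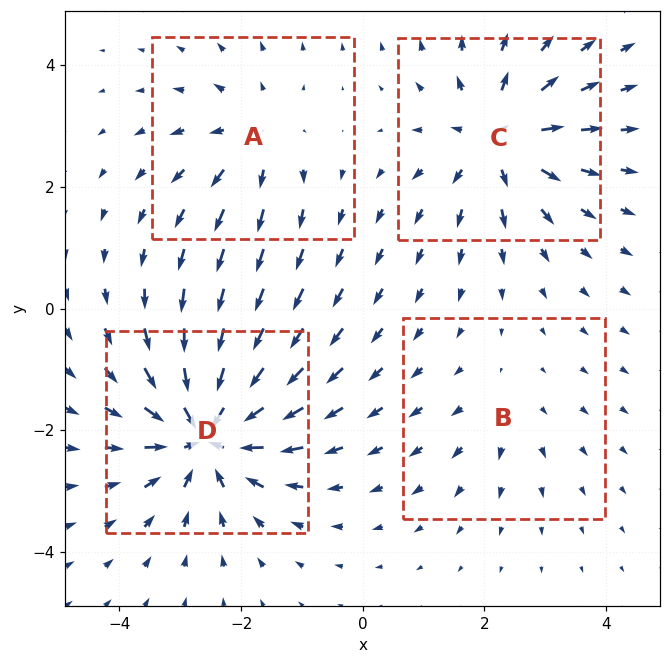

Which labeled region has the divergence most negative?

D

Divergence at each region's feature centre — A: about +4, B: about +2, C: about +6, D: about -8. Region D is most negative.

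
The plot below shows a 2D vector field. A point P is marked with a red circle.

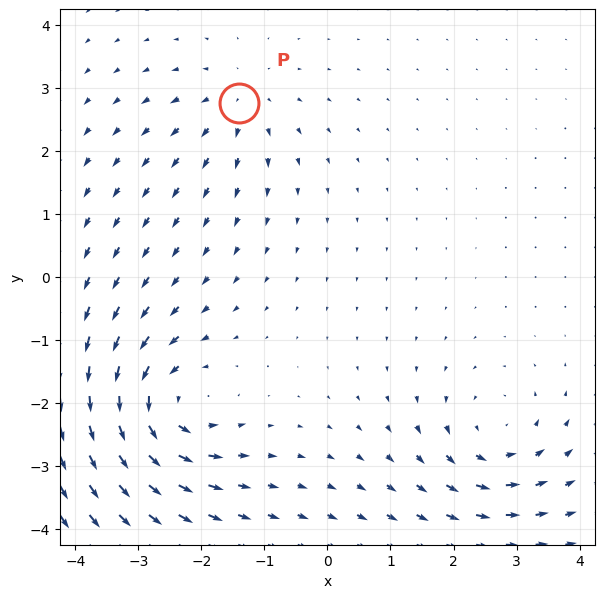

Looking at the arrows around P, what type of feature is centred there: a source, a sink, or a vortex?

source

At P (-1.4, 2.8) the arrows spread outward. Divergence about +3, curl ≈0 — positive divergence with near-zero curl is a source.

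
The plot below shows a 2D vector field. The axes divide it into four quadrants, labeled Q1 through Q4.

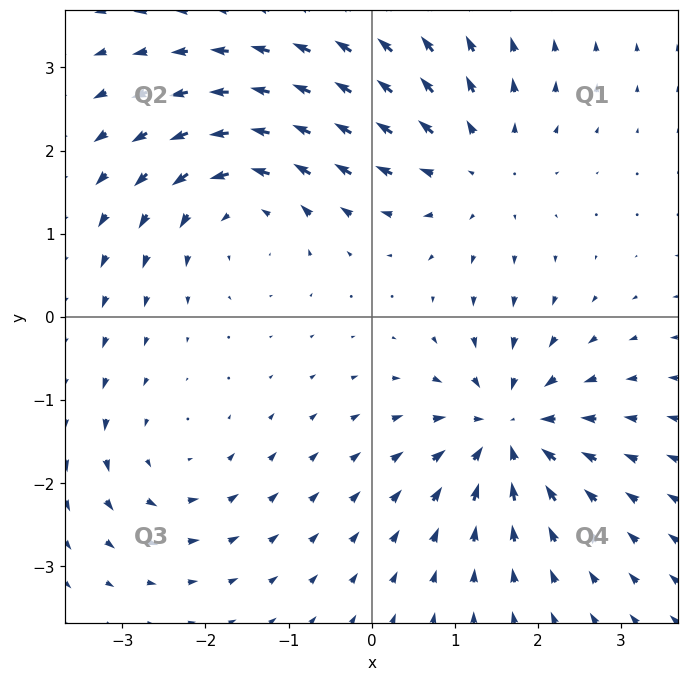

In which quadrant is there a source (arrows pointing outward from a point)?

The source sits at approximately (1.2, 1.8), which lies in quadrant Q1. The divergence there is about +4, positive as expected for a source.

Q1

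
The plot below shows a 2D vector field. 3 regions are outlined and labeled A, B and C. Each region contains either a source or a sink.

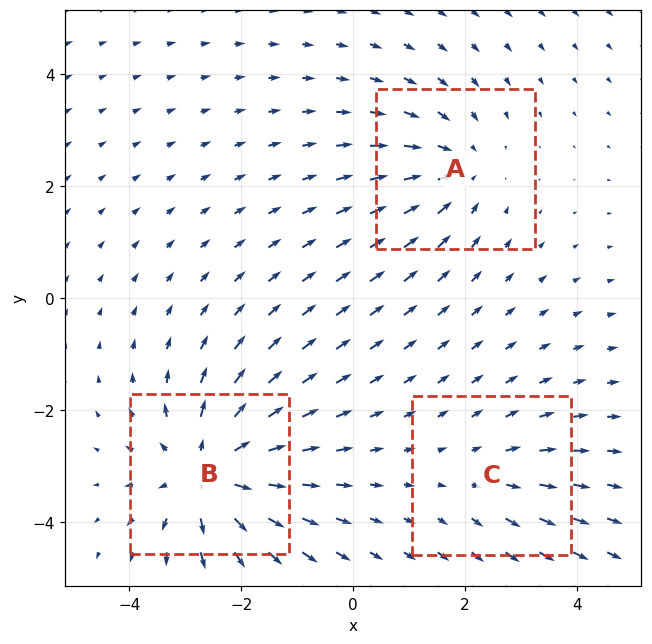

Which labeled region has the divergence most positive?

B

Divergence at each region's feature centre — A: about -3, B: about +5, C: about +2. Region B is most positive.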